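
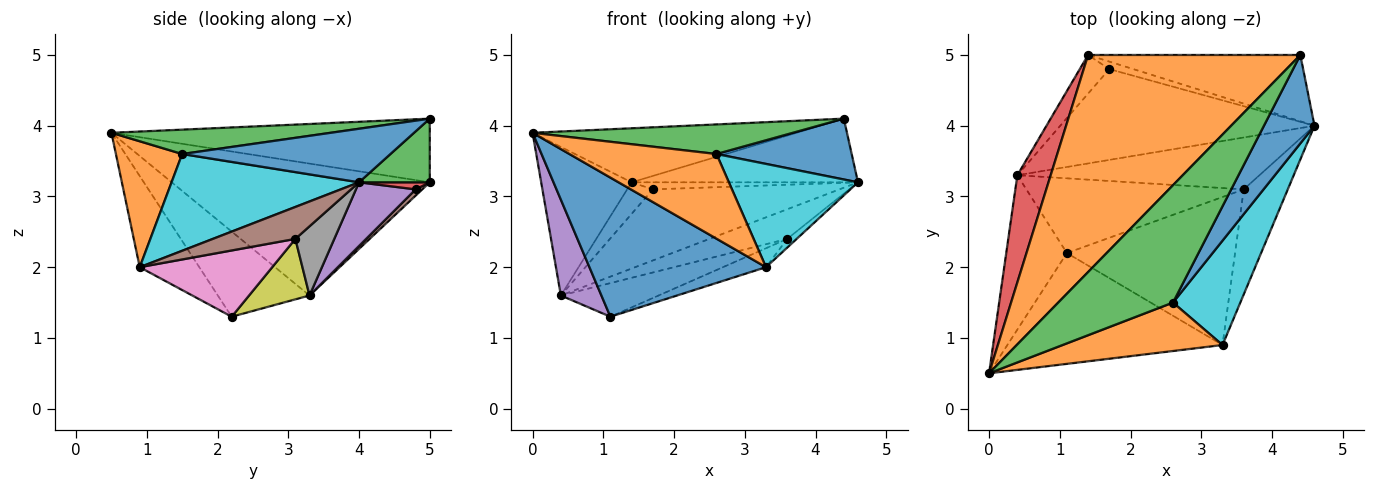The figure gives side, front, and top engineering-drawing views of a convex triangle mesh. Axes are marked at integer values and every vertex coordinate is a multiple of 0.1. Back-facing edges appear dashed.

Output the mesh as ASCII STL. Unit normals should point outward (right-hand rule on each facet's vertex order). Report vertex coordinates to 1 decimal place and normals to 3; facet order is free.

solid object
 facet normal -0.255 -0.756 -0.602
  outer loop
   vertex 3.3 0.9 2.0
   vertex 0.0 0.5 3.9
   vertex 1.1 2.2 1.3
  endloop
 endfacet
 facet normal -0.280 0.232 0.932
  outer loop
   vertex 4.4 5.0 4.1
   vertex 1.4 5.0 3.2
   vertex 0.0 0.5 3.9
  endloop
 endfacet
 facet normal 0.212 0.677 -0.705
  outer loop
   vertex 4.4 5.0 4.1
   vertex 4.6 4.0 3.2
   vertex 1.4 5.0 3.2
  endloop
 endfacet
 facet normal -0.918 0.322 0.232
  outer loop
   vertex 0.4 3.3 1.6
   vertex 0.0 0.5 3.9
   vertex 1.4 5.0 3.2
  endloop
 endfacet
 facet normal -0.766 -0.339 -0.546
  outer loop
   vertex 0.4 3.3 1.6
   vertex 1.1 2.2 1.3
   vertex 0.0 0.5 3.9
  endloop
 endfacet
 facet normal 0.586 0.067 -0.808
  outer loop
   vertex 3.6 3.1 2.4
   vertex 4.6 4.0 3.2
   vertex 3.3 0.9 2.0
  endloop
 endfacet
 facet normal 0.364 0.118 -0.924
  outer loop
   vertex 3.6 3.1 2.4
   vertex 3.3 0.9 2.0
   vertex 1.1 2.2 1.3
  endloop
 endfacet
 facet normal 0.241 0.482 -0.843
  outer loop
   vertex 3.6 3.1 2.4
   vertex 0.4 3.3 1.6
   vertex 4.6 4.0 3.2
  endloop
 endfacet
 facet normal 0.246 0.398 -0.884
  outer loop
   vertex 3.6 3.1 2.4
   vertex 1.1 2.2 1.3
   vertex 0.4 3.3 1.6
  endloop
 endfacet
 facet normal 0.715 -0.492 0.497
  outer loop
   vertex 2.6 1.5 3.6
   vertex 3.3 0.9 2.0
   vertex 4.6 4.0 3.2
  endloop
 endfacet
 facet normal 0.658 -0.427 0.621
  outer loop
   vertex 2.6 1.5 3.6
   vertex 4.6 4.0 3.2
   vertex 4.4 5.0 4.1
  endloop
 endfacet
 facet normal 0.364 -0.808 0.462
  outer loop
   vertex 2.6 1.5 3.6
   vertex 0.0 0.5 3.9
   vertex 3.3 0.9 2.0
  endloop
 endfacet
 facet normal 0.202 -0.239 0.950
  outer loop
   vertex 2.6 1.5 3.6
   vertex 4.4 5.0 4.1
   vertex 0.0 0.5 3.9
  endloop
 endfacet
 facet normal 0.209 0.670 -0.712
  outer loop
   vertex 1.7 4.8 3.1
   vertex 1.4 5.0 3.2
   vertex 4.6 4.0 3.2
  endloop
 endfacet
 facet normal 0.193 0.605 -0.773
  outer loop
   vertex 1.7 4.8 3.1
   vertex 4.6 4.0 3.2
   vertex 0.4 3.3 1.6
  endloop
 endfacet
 facet normal 0.161 0.624 -0.764
  outer loop
   vertex 1.7 4.8 3.1
   vertex 0.4 3.3 1.6
   vertex 1.4 5.0 3.2
  endloop
 endfacet
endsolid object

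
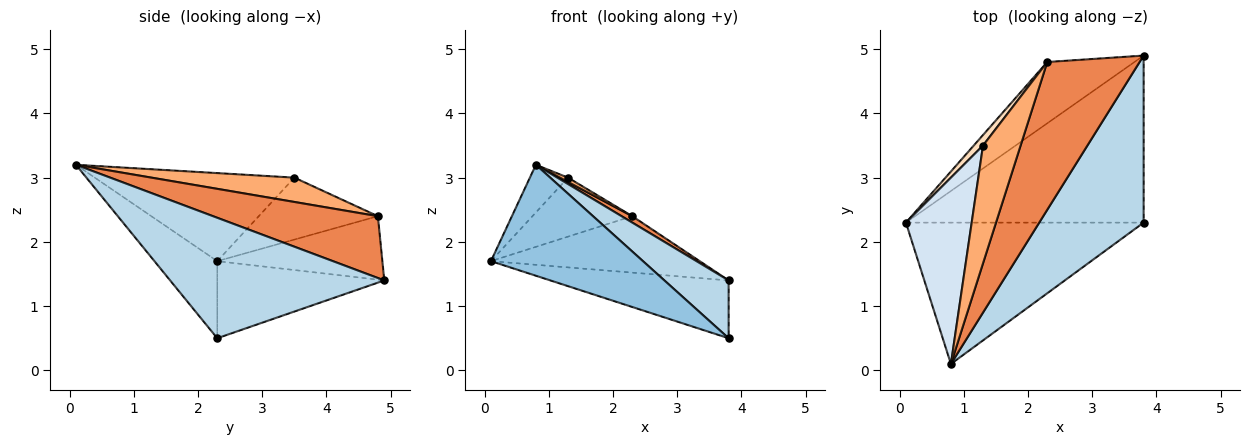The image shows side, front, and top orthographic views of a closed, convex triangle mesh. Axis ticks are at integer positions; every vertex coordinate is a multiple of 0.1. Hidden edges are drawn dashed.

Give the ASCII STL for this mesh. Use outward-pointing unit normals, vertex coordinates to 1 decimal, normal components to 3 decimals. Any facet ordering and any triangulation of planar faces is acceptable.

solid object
 facet normal -0.293 0.313 -0.904
  outer loop
   vertex 3.8 4.9 1.4
   vertex 3.8 2.3 0.5
   vertex 0.1 2.3 1.7
  endloop
 endfacet
 facet normal -0.247 -0.598 -0.762
  outer loop
   vertex 0.8 0.1 3.2
   vertex 0.1 2.3 1.7
   vertex 3.8 2.3 0.5
  endloop
 endfacet
 facet normal 0.737 -0.221 0.639
  outer loop
   vertex 0.8 0.1 3.2
   vertex 3.8 2.3 0.5
   vertex 3.8 4.9 1.4
  endloop
 endfacet
 facet normal -0.792 0.151 0.591
  outer loop
   vertex 1.3 3.5 3.0
   vertex 0.1 2.3 1.7
   vertex 0.8 0.1 3.2
  endloop
 endfacet
 facet normal 0.556 -0.036 0.830
  outer loop
   vertex 2.3 4.8 2.4
   vertex 0.8 0.1 3.2
   vertex 3.8 4.9 1.4
  endloop
 endfacet
 facet normal 0.543 -0.031 0.839
  outer loop
   vertex 2.3 4.8 2.4
   vertex 1.3 3.5 3.0
   vertex 0.8 0.1 3.2
  endloop
 endfacet
 facet normal -0.472 0.597 -0.649
  outer loop
   vertex 2.3 4.8 2.4
   vertex 3.8 4.9 1.4
   vertex 0.1 2.3 1.7
  endloop
 endfacet
 facet normal -0.761 0.638 0.114
  outer loop
   vertex 2.3 4.8 2.4
   vertex 0.1 2.3 1.7
   vertex 1.3 3.5 3.0
  endloop
 endfacet
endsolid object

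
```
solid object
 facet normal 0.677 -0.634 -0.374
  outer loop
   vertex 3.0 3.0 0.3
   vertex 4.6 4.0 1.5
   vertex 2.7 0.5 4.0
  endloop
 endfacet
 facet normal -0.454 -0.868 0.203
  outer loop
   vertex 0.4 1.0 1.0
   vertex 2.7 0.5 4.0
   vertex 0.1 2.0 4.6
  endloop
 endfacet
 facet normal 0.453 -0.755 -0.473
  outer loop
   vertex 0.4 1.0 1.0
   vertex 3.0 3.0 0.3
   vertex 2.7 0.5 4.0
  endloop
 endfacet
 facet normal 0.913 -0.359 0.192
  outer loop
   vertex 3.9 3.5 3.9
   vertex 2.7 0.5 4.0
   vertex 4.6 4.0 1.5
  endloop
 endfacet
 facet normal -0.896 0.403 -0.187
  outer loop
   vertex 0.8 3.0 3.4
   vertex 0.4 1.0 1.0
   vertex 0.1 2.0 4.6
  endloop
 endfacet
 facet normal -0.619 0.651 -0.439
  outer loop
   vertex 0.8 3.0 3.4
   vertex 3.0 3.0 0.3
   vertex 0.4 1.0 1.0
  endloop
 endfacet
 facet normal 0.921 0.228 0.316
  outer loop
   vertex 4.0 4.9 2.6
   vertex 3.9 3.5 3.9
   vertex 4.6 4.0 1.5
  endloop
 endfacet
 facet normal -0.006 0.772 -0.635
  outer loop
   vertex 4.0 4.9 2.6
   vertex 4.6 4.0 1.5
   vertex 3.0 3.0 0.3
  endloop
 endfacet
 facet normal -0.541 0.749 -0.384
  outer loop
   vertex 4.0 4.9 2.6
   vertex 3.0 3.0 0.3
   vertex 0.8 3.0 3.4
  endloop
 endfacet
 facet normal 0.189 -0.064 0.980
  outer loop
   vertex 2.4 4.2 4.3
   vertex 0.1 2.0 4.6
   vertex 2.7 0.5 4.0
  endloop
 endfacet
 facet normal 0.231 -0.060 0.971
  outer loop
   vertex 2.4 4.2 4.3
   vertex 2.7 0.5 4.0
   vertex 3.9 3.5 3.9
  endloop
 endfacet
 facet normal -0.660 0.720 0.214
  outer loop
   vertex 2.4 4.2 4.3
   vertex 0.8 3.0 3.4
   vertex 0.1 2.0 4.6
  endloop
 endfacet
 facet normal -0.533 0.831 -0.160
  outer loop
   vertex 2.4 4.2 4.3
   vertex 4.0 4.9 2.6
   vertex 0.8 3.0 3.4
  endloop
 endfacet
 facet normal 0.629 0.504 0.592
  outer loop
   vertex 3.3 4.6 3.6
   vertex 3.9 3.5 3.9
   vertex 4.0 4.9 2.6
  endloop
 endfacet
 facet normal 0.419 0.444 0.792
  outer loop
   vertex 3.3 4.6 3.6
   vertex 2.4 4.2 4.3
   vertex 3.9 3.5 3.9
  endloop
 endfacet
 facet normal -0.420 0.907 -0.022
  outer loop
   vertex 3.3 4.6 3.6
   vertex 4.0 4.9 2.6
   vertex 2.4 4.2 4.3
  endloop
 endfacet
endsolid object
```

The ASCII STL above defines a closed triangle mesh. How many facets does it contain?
16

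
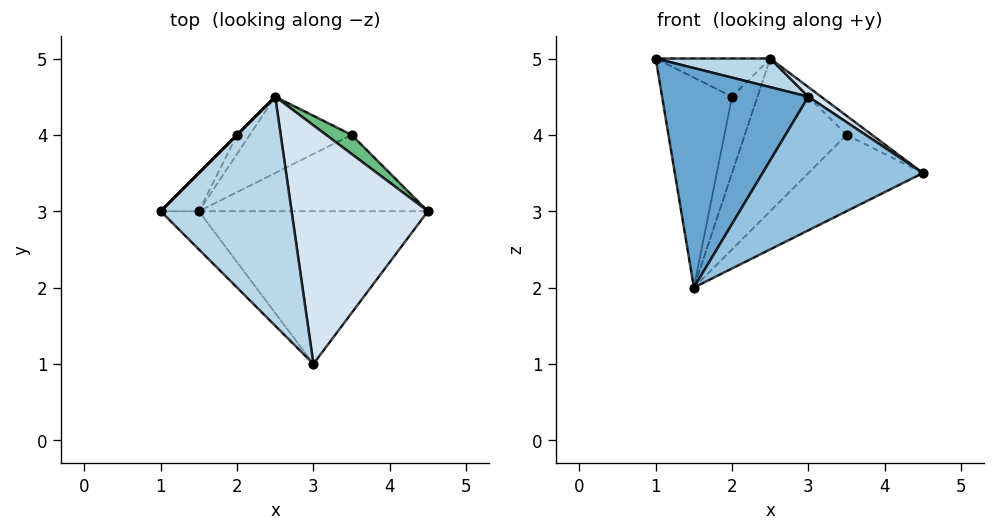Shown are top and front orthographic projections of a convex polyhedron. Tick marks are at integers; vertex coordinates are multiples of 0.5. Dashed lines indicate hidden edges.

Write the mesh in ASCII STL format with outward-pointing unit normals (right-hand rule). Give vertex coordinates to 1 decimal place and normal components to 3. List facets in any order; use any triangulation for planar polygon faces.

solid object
 facet normal -0.717 -0.687 -0.119
  outer loop
   vertex 1.5 3.0 2.0
   vertex 3.0 1.0 4.5
   vertex 1.0 3.0 5.0
  endloop
 endfacet
 facet normal 0.352 -0.616 -0.704
  outer loop
   vertex 1.5 3.0 2.0
   vertex 4.5 3.0 3.5
   vertex 3.0 1.0 4.5
  endloop
 endfacet
 facet normal 0.123 -0.123 0.985
  outer loop
   vertex 2.5 4.5 5.0
   vertex 1.0 3.0 5.0
   vertex 3.0 1.0 4.5
  endloop
 endfacet
 facet normal 0.584 -0.032 0.811
  outer loop
   vertex 2.5 4.5 5.0
   vertex 3.0 1.0 4.5
   vertex 4.5 3.0 3.5
  endloop
 endfacet
 facet normal -0.732 0.671 -0.122
  outer loop
   vertex 2.0 4.0 4.5
   vertex 1.5 3.0 2.0
   vertex 1.0 3.0 5.0
  endloop
 endfacet
 facet normal -0.707 0.707 0.000
  outer loop
   vertex 2.0 4.0 4.5
   vertex 1.0 3.0 5.0
   vertex 2.5 4.5 5.0
  endloop
 endfacet
 facet normal -0.588 0.784 -0.196
  outer loop
   vertex 2.0 4.0 4.5
   vertex 2.5 4.5 5.0
   vertex 1.5 3.0 2.0
  endloop
 endfacet
 facet normal 0.333 0.667 -0.667
  outer loop
   vertex 3.5 4.0 4.0
   vertex 4.5 3.0 3.5
   vertex 1.5 3.0 2.0
  endloop
 endfacet
 facet normal 0.728 0.485 0.485
  outer loop
   vertex 3.5 4.0 4.0
   vertex 2.5 4.5 5.0
   vertex 4.5 3.0 3.5
  endloop
 endfacet
 facet normal 0.000 0.894 -0.447
  outer loop
   vertex 3.5 4.0 4.0
   vertex 1.5 3.0 2.0
   vertex 2.5 4.5 5.0
  endloop
 endfacet
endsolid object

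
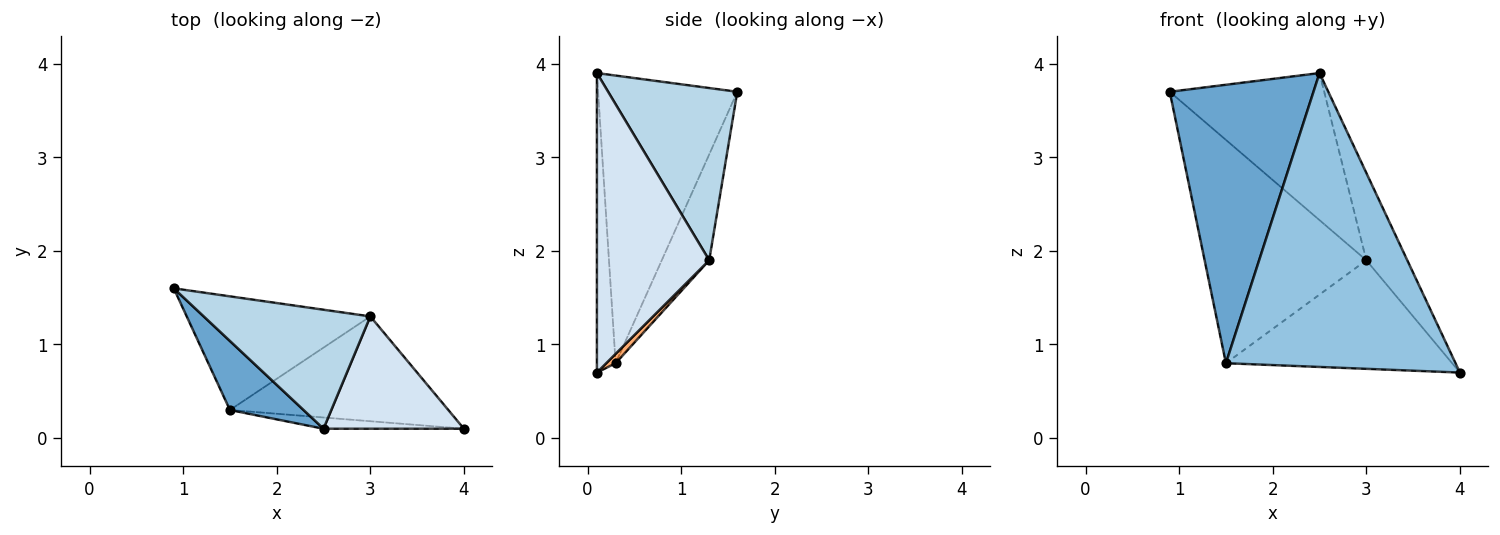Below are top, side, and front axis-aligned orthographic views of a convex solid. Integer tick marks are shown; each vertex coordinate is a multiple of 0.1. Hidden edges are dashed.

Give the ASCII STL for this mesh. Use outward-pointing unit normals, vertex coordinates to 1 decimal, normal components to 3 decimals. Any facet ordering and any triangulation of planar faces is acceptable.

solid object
 facet normal -0.685 -0.707 0.175
  outer loop
   vertex 1.5 0.3 0.8
   vertex 2.5 0.1 3.9
   vertex 0.9 1.6 3.7
  endloop
 endfacet
 facet normal -0.081 -0.996 -0.038
  outer loop
   vertex 1.5 0.3 0.8
   vertex 4.0 0.1 0.7
   vertex 2.5 0.1 3.9
  endloop
 endfacet
 facet normal 0.545 0.652 0.527
  outer loop
   vertex 3.0 1.3 1.9
   vertex 0.9 1.6 3.7
   vertex 2.5 0.1 3.9
  endloop
 endfacet
 facet normal 0.860 0.313 0.403
  outer loop
   vertex 3.0 1.3 1.9
   vertex 2.5 0.1 3.9
   vertex 4.0 0.1 0.7
  endloop
 endfacet
 facet normal -0.253 0.862 -0.439
  outer loop
   vertex 3.0 1.3 1.9
   vertex 1.5 0.3 0.8
   vertex 0.9 1.6 3.7
  endloop
 endfacet
 facet normal 0.030 0.719 -0.694
  outer loop
   vertex 3.0 1.3 1.9
   vertex 4.0 0.1 0.7
   vertex 1.5 0.3 0.8
  endloop
 endfacet
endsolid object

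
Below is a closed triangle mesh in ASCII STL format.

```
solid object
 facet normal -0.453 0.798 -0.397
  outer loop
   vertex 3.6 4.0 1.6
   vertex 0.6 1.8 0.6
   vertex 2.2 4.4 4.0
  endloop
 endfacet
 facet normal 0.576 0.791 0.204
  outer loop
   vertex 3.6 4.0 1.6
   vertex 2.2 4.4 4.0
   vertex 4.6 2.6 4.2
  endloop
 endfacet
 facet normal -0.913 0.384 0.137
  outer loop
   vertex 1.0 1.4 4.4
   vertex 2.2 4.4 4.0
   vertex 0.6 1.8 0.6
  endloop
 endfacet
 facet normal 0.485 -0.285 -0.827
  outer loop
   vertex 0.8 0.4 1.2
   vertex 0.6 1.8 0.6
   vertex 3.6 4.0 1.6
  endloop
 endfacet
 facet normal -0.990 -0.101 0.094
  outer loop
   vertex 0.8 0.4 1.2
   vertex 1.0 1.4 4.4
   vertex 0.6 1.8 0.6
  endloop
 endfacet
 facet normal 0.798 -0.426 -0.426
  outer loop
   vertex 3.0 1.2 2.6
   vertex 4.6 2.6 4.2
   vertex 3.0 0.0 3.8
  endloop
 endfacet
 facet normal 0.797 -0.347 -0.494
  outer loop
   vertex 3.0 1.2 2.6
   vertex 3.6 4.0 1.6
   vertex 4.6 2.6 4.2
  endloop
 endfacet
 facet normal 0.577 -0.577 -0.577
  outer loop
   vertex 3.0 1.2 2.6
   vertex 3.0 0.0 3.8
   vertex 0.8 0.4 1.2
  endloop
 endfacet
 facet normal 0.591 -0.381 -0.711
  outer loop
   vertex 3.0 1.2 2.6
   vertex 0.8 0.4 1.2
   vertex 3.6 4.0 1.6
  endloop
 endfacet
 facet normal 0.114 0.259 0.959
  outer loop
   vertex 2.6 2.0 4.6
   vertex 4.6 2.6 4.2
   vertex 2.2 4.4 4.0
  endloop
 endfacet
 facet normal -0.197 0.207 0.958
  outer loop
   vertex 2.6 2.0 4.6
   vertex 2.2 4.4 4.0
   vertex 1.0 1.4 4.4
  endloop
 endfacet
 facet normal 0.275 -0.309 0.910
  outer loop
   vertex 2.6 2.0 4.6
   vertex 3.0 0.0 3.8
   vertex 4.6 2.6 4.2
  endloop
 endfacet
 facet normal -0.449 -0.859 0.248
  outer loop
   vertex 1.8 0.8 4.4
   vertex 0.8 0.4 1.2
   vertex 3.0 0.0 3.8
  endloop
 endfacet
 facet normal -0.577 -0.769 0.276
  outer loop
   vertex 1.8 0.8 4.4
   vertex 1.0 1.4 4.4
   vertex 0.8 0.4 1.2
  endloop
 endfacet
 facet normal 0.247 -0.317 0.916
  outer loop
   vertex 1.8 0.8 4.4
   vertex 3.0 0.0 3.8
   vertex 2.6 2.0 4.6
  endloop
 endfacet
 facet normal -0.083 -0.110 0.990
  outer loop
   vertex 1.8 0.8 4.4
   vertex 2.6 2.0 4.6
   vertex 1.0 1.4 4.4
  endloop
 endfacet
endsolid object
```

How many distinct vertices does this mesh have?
10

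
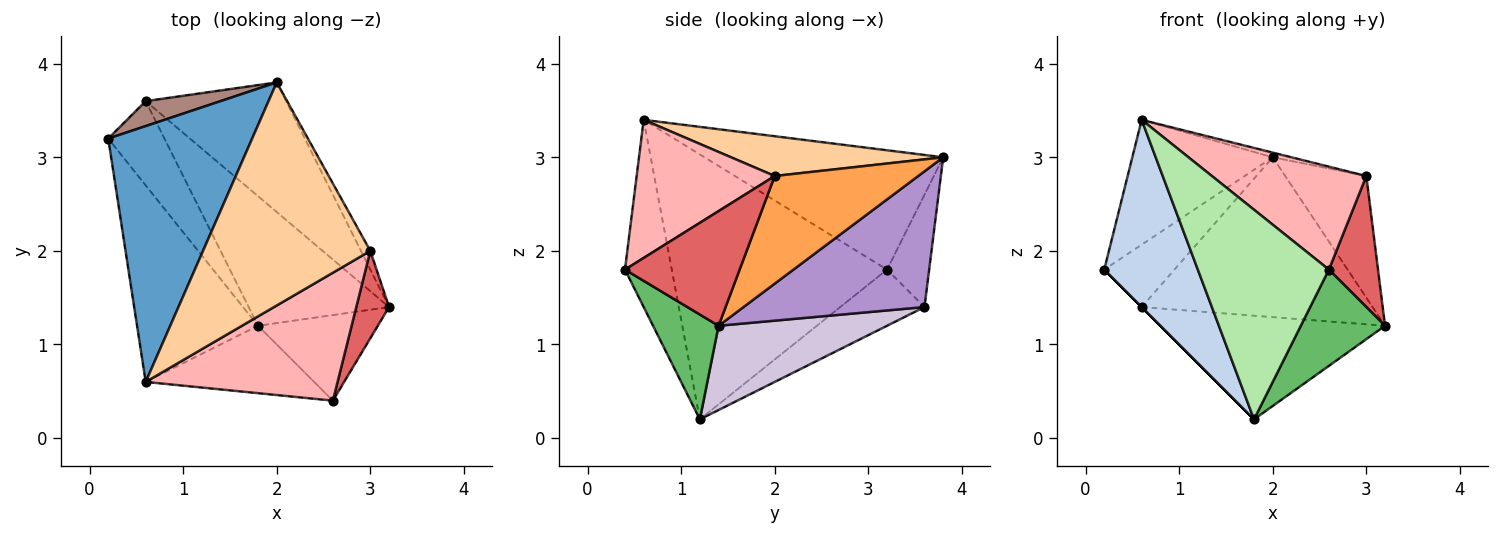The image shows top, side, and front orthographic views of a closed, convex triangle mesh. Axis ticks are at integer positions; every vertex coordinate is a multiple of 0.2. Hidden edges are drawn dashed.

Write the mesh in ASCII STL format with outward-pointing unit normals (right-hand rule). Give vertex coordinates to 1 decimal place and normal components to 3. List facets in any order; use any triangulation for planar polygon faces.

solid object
 facet normal -0.598 0.352 0.721
  outer loop
   vertex 2.0 3.8 3.0
   vertex 0.2 3.2 1.8
   vertex 0.6 0.6 3.4
  endloop
 endfacet
 facet normal -0.846 -0.368 -0.386
  outer loop
   vertex 1.8 1.2 0.2
   vertex 0.6 0.6 3.4
   vertex 0.2 3.2 1.8
  endloop
 endfacet
 facet normal 0.868 0.491 -0.075
  outer loop
   vertex 3.0 2.0 2.8
   vertex 3.2 1.4 1.2
   vertex 2.0 3.8 3.0
  endloop
 endfacet
 facet normal 0.231 0.020 0.973
  outer loop
   vertex 3.0 2.0 2.8
   vertex 2.0 3.8 3.0
   vertex 0.6 0.6 3.4
  endloop
 endfacet
 facet normal 0.503 -0.646 -0.574
  outer loop
   vertex 2.6 0.4 1.8
   vertex 1.8 1.2 0.2
   vertex 3.2 1.4 1.2
  endloop
 endfacet
 facet normal -0.322 -0.901 -0.290
  outer loop
   vertex 2.6 0.4 1.8
   vertex 0.6 0.6 3.4
   vertex 1.8 1.2 0.2
  endloop
 endfacet
 facet normal 0.889 -0.381 0.254
  outer loop
   vertex 2.6 0.4 1.8
   vertex 3.2 1.4 1.2
   vertex 3.0 2.0 2.8
  endloop
 endfacet
 facet normal 0.489 -0.547 0.680
  outer loop
   vertex 2.6 0.4 1.8
   vertex 3.0 2.0 2.8
   vertex 0.6 0.6 3.4
  endloop
 endfacet
 facet normal 0.520 0.663 -0.538
  outer loop
   vertex 0.6 3.6 1.4
   vertex 2.0 3.8 3.0
   vertex 3.2 1.4 1.2
  endloop
 endfacet
 facet normal 0.424 0.566 -0.707
  outer loop
   vertex 0.6 3.6 1.4
   vertex 3.2 1.4 1.2
   vertex 1.8 1.2 0.2
  endloop
 endfacet
 facet normal -0.487 0.811 0.324
  outer loop
   vertex 0.6 3.6 1.4
   vertex 0.2 3.2 1.8
   vertex 2.0 3.8 3.0
  endloop
 endfacet
 facet normal -0.707 0.000 -0.707
  outer loop
   vertex 0.6 3.6 1.4
   vertex 1.8 1.2 0.2
   vertex 0.2 3.2 1.8
  endloop
 endfacet
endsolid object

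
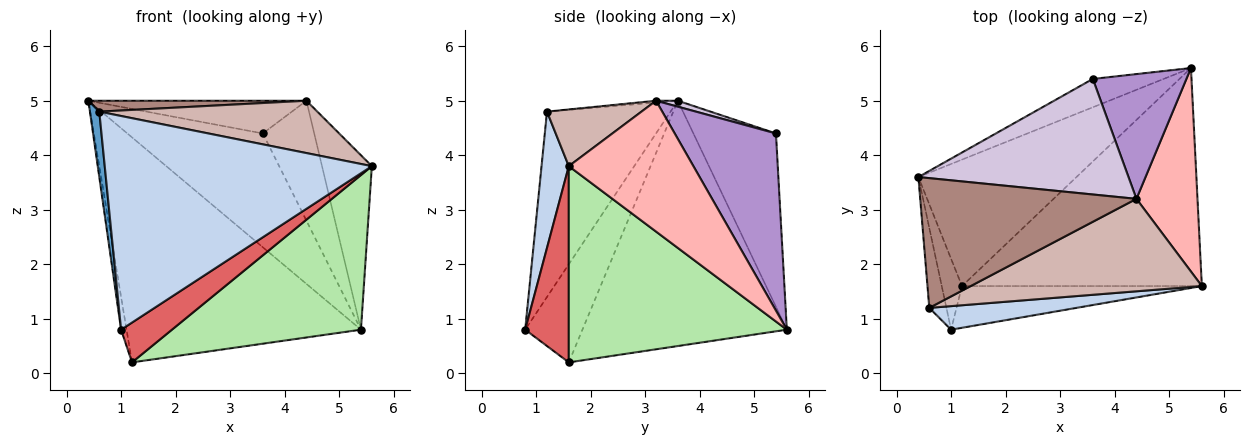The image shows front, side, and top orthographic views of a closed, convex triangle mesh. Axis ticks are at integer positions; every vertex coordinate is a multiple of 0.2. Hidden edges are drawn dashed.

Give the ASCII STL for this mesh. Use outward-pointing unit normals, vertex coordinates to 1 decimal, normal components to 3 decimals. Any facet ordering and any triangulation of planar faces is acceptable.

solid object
 facet normal -0.993 -0.075 -0.092
  outer loop
   vertex 0.6 1.2 4.8
   vertex 0.4 3.6 5.0
   vertex 1.0 0.8 0.8
  endloop
 endfacet
 facet normal 0.101 -0.989 0.109
  outer loop
   vertex 0.6 1.2 4.8
   vertex 1.0 0.8 0.8
   vertex 5.6 1.6 3.8
  endloop
 endfacet
 facet normal -0.509 0.835 -0.208
  outer loop
   vertex 3.6 5.4 4.4
   vertex 5.4 5.6 0.8
   vertex 0.4 3.6 5.0
  endloop
 endfacet
 facet normal -0.605 0.694 -0.390
  outer loop
   vertex 1.2 1.6 0.2
   vertex 0.4 3.6 5.0
   vertex 5.4 5.6 0.8
  endloop
 endfacet
 facet normal -0.975 0.093 -0.201
  outer loop
   vertex 1.2 1.6 0.2
   vertex 1.0 0.8 0.8
   vertex 0.4 3.6 5.0
  endloop
 endfacet
 facet normal 0.555 -0.481 -0.678
  outer loop
   vertex 1.2 1.6 0.2
   vertex 5.4 5.6 0.8
   vertex 5.6 1.6 3.8
  endloop
 endfacet
 facet normal 0.509 -0.594 -0.623
  outer loop
   vertex 1.2 1.6 0.2
   vertex 5.6 1.6 3.8
   vertex 1.0 0.8 0.8
  endloop
 endfacet
 facet normal 0.852 0.341 0.398
  outer loop
   vertex 4.4 3.2 5.0
   vertex 5.6 1.6 3.8
   vertex 5.4 5.6 0.8
  endloop
 endfacet
 facet normal 0.807 0.410 0.426
  outer loop
   vertex 4.4 3.2 5.0
   vertex 5.4 5.6 0.8
   vertex 3.6 5.4 4.4
  endloop
 endfacet
 facet normal 0.027 0.272 0.962
  outer loop
   vertex 4.4 3.2 5.0
   vertex 3.6 5.4 4.4
   vertex 0.4 3.6 5.0
  endloop
 endfacet
 facet normal -0.008 -0.084 0.996
  outer loop
   vertex 4.4 3.2 5.0
   vertex 0.4 3.6 5.0
   vertex 0.6 1.2 4.8
  endloop
 endfacet
 facet normal 0.209 -0.482 0.851
  outer loop
   vertex 4.4 3.2 5.0
   vertex 0.6 1.2 4.8
   vertex 5.6 1.6 3.8
  endloop
 endfacet
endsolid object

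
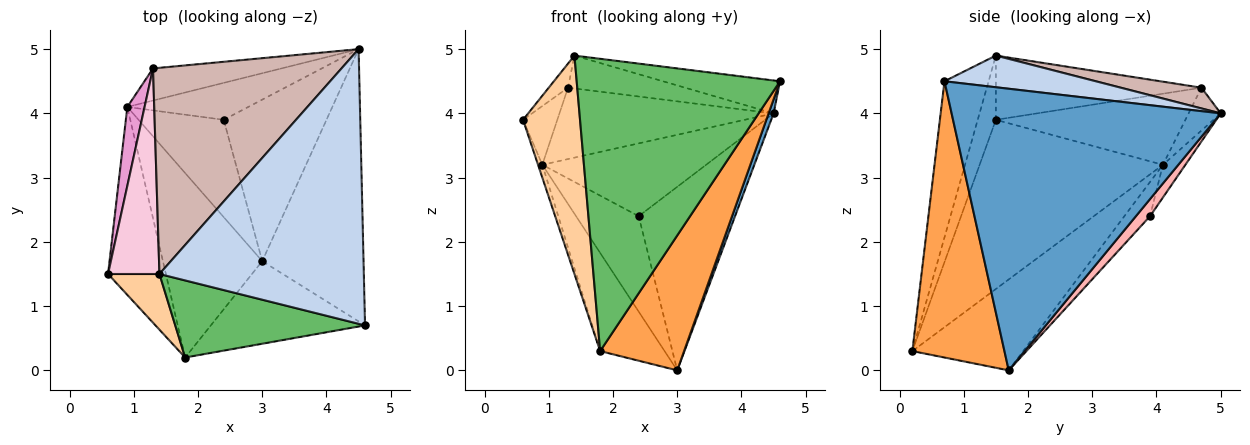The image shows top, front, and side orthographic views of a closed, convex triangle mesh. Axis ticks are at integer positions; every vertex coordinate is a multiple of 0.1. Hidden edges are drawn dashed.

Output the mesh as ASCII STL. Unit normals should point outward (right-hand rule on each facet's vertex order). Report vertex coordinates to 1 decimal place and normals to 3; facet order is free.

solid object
 facet normal 0.941 -0.017 -0.338
  outer loop
   vertex 3.0 1.7 0.0
   vertex 4.5 5.0 4.0
   vertex 4.6 0.7 4.5
  endloop
 endfacet
 facet normal 0.152 0.118 0.981
  outer loop
   vertex 1.4 1.5 4.9
   vertex 4.6 0.7 4.5
   vertex 4.5 5.0 4.0
  endloop
 endfacet
 facet normal 0.683 -0.623 -0.381
  outer loop
   vertex 1.8 0.2 0.3
   vertex 3.0 1.7 0.0
   vertex 4.6 0.7 4.5
  endloop
 endfacet
 facet normal -0.295 -0.926 0.236
  outer loop
   vertex 1.8 0.2 0.3
   vertex 1.4 1.5 4.9
   vertex 0.6 1.5 3.9
  endloop
 endfacet
 facet normal -0.205 -0.946 0.250
  outer loop
   vertex 1.8 0.2 0.3
   vertex 4.6 0.7 4.5
   vertex 1.4 1.5 4.9
  endloop
 endfacet
 facet normal -0.946 0.022 -0.323
  outer loop
   vertex 1.8 0.2 0.3
   vertex 0.6 1.5 3.9
   vertex 0.9 4.1 3.2
  endloop
 endfacet
 facet normal -0.629 0.365 -0.687
  outer loop
   vertex 1.8 0.2 0.3
   vertex 0.9 4.1 3.2
   vertex 3.0 1.7 0.0
  endloop
 endfacet
 facet normal 0.109 0.746 -0.657
  outer loop
   vertex 2.4 3.9 2.4
   vertex 4.5 5.0 4.0
   vertex 3.0 1.7 0.0
  endloop
 endfacet
 facet normal -0.121 0.885 -0.449
  outer loop
   vertex 2.4 3.9 2.4
   vertex 0.9 4.1 3.2
   vertex 4.5 5.0 4.0
  endloop
 endfacet
 facet normal -0.276 0.673 -0.686
  outer loop
   vertex 2.4 3.9 2.4
   vertex 3.0 1.7 0.0
   vertex 0.9 4.1 3.2
  endloop
 endfacet
 facet normal -0.136 0.904 -0.407
  outer loop
   vertex 1.3 4.7 4.4
   vertex 4.5 5.0 4.0
   vertex 0.9 4.1 3.2
  endloop
 endfacet
 facet normal 0.108 0.157 0.982
  outer loop
   vertex 1.3 4.7 4.4
   vertex 1.4 1.5 4.9
   vertex 4.5 5.0 4.0
  endloop
 endfacet
 facet normal -0.957 0.173 0.233
  outer loop
   vertex 1.3 4.7 4.4
   vertex 0.9 4.1 3.2
   vertex 0.6 1.5 3.9
  endloop
 endfacet
 facet normal -0.779 0.073 0.623
  outer loop
   vertex 1.3 4.7 4.4
   vertex 0.6 1.5 3.9
   vertex 1.4 1.5 4.9
  endloop
 endfacet
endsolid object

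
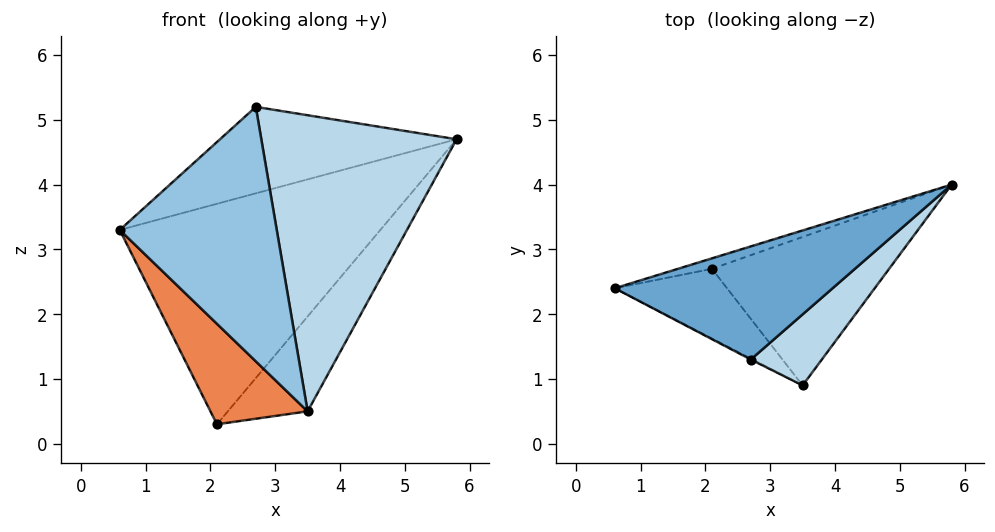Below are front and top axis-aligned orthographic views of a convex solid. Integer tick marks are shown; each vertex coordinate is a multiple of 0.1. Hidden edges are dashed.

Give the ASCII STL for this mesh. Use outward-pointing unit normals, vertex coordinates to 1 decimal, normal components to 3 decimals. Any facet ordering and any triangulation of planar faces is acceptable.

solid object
 facet normal -0.372 0.564 0.737
  outer loop
   vertex 2.7 1.3 5.2
   vertex 5.8 4.0 4.7
   vertex 0.6 2.4 3.3
  endloop
 endfacet
 facet normal -0.462 -0.887 -0.003
  outer loop
   vertex 2.7 1.3 5.2
   vertex 0.6 2.4 3.3
   vertex 3.5 0.9 0.5
  endloop
 endfacet
 facet normal 0.663 -0.728 0.175
  outer loop
   vertex 2.7 1.3 5.2
   vertex 3.5 0.9 0.5
   vertex 5.8 4.0 4.7
  endloop
 endfacet
 facet normal -0.283 0.958 -0.045
  outer loop
   vertex 2.1 2.7 0.3
   vertex 0.6 2.4 3.3
   vertex 5.8 4.0 4.7
  endloop
 endfacet
 facet normal -0.698 -0.588 -0.408
  outer loop
   vertex 2.1 2.7 0.3
   vertex 3.5 0.9 0.5
   vertex 0.6 2.4 3.3
  endloop
 endfacet
 facet normal 0.631 0.418 -0.654
  outer loop
   vertex 2.1 2.7 0.3
   vertex 5.8 4.0 4.7
   vertex 3.5 0.9 0.5
  endloop
 endfacet
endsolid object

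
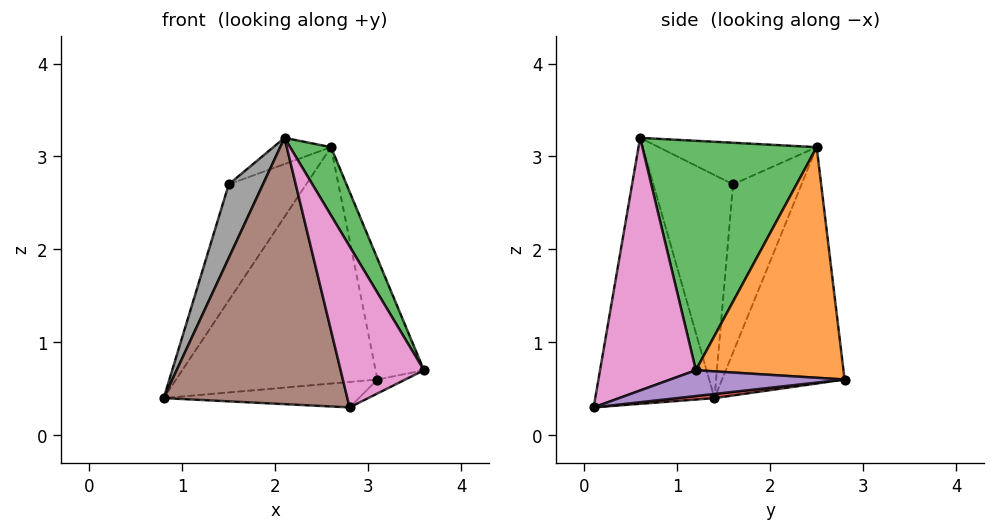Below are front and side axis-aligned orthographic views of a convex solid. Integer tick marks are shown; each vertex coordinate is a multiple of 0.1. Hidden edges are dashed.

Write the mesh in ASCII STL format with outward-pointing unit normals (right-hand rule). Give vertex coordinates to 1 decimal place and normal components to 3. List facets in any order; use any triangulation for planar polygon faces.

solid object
 facet normal -0.520 0.854 -0.001
  outer loop
   vertex 2.6 2.5 3.1
   vertex 3.1 2.8 0.6
   vertex 0.8 1.4 0.4
  endloop
 endfacet
 facet normal 0.927 0.303 0.222
  outer loop
   vertex 2.6 2.5 3.1
   vertex 3.6 1.2 0.7
   vertex 3.1 2.8 0.6
  endloop
 endfacet
 facet normal 0.860 -0.202 0.468
  outer loop
   vertex 2.6 2.5 3.1
   vertex 2.1 0.6 3.2
   vertex 3.6 1.2 0.7
  endloop
 endfacet
 facet normal 0.021 0.108 -0.994
  outer loop
   vertex 2.8 0.1 0.3
   vertex 0.8 1.4 0.4
   vertex 3.1 2.8 0.6
  endloop
 endfacet
 facet normal 0.379 0.061 -0.924
  outer loop
   vertex 2.8 0.1 0.3
   vertex 3.1 2.8 0.6
   vertex 3.6 1.2 0.7
  endloop
 endfacet
 facet normal -0.544 -0.839 0.013
  outer loop
   vertex 2.8 0.1 0.3
   vertex 2.1 0.6 3.2
   vertex 0.8 1.4 0.4
  endloop
 endfacet
 facet normal 0.724 -0.629 0.283
  outer loop
   vertex 2.8 0.1 0.3
   vertex 3.6 1.2 0.7
   vertex 2.1 0.6 3.2
  endloop
 endfacet
 facet normal -0.877 -0.376 0.300
  outer loop
   vertex 1.5 1.6 2.7
   vertex 0.8 1.4 0.4
   vertex 2.1 0.6 3.2
  endloop
 endfacet
 facet normal -0.656 0.742 0.135
  outer loop
   vertex 1.5 1.6 2.7
   vertex 2.6 2.5 3.1
   vertex 0.8 1.4 0.4
  endloop
 endfacet
 facet normal -0.454 0.166 0.876
  outer loop
   vertex 1.5 1.6 2.7
   vertex 2.1 0.6 3.2
   vertex 2.6 2.5 3.1
  endloop
 endfacet
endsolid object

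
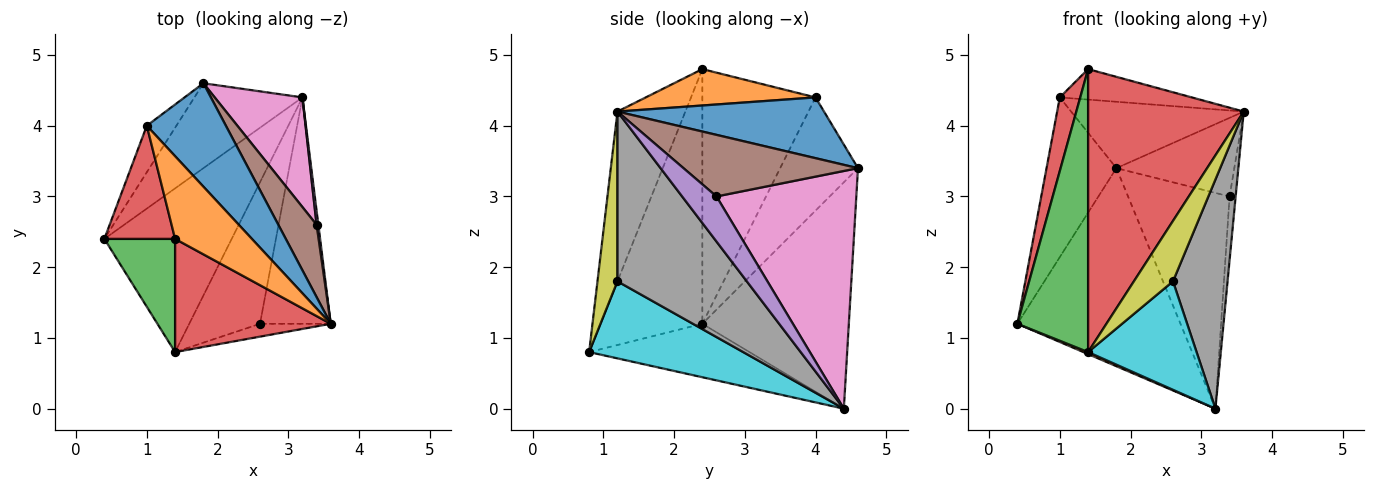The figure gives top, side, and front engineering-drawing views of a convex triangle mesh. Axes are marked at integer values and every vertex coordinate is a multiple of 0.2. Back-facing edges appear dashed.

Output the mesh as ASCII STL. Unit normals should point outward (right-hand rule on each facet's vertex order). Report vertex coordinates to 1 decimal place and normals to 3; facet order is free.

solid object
 facet normal -0.637 0.709 -0.304
  outer loop
   vertex 1.8 4.6 3.4
   vertex 3.2 4.4 0.0
   vertex 0.4 2.4 1.2
  endloop
 endfacet
 facet normal -0.387 -0.011 -0.922
  outer loop
   vertex 1.4 0.8 0.8
   vertex 0.4 2.4 1.2
   vertex 3.2 4.4 0.0
  endloop
 endfacet
 facet normal -0.801 -0.556 0.222
  outer loop
   vertex 1.4 2.4 4.8
   vertex 0.4 2.4 1.2
   vertex 1.4 0.8 0.8
  endloop
 endfacet
 facet normal -0.376 -0.861 0.344
  outer loop
   vertex 1.4 2.4 4.8
   vertex 1.4 0.8 0.8
   vertex 3.6 1.2 4.2
  endloop
 endfacet
 facet normal 0.984 0.174 0.039
  outer loop
   vertex 3.4 2.6 3.0
   vertex 3.6 1.2 4.2
   vertex 3.2 4.4 0.0
  endloop
 endfacet
 facet normal 0.737 0.498 0.458
  outer loop
   vertex 3.4 2.6 3.0
   vertex 1.8 4.6 3.4
   vertex 3.6 1.2 4.2
  endloop
 endfacet
 facet normal 0.775 0.563 0.286
  outer loop
   vertex 3.4 2.6 3.0
   vertex 3.2 4.4 0.0
   vertex 1.8 4.6 3.4
  endloop
 endfacet
 facet normal 0.860 -0.363 -0.358
  outer loop
   vertex 2.6 1.2 1.8
   vertex 3.2 4.4 0.0
   vertex 3.6 1.2 4.2
  endloop
 endfacet
 facet normal 0.447 -0.875 -0.186
  outer loop
   vertex 2.6 1.2 1.8
   vertex 3.6 1.2 4.2
   vertex 1.4 0.8 0.8
  endloop
 endfacet
 facet normal 0.654 -0.460 -0.600
  outer loop
   vertex 2.6 1.2 1.8
   vertex 1.4 0.8 0.8
   vertex 3.2 4.4 0.0
  endloop
 endfacet
 facet normal 0.543 0.454 0.707
  outer loop
   vertex 1.0 4.0 4.4
   vertex 3.6 1.2 4.2
   vertex 1.8 4.6 3.4
  endloop
 endfacet
 facet normal 0.406 0.316 0.857
  outer loop
   vertex 1.0 4.0 4.4
   vertex 1.4 2.4 4.8
   vertex 3.6 1.2 4.2
  endloop
 endfacet
 facet normal -0.730 0.656 -0.191
  outer loop
   vertex 1.0 4.0 4.4
   vertex 1.8 4.6 3.4
   vertex 0.4 2.4 1.2
  endloop
 endfacet
 facet normal -0.949 -0.171 0.264
  outer loop
   vertex 1.0 4.0 4.4
   vertex 0.4 2.4 1.2
   vertex 1.4 2.4 4.8
  endloop
 endfacet
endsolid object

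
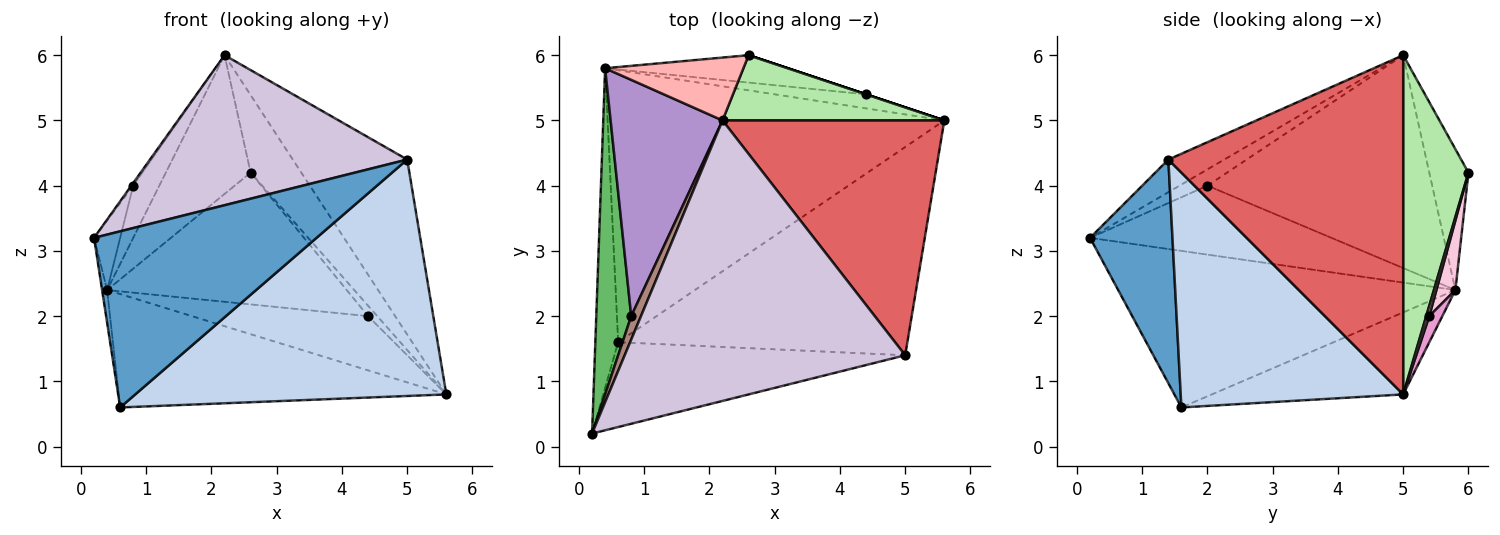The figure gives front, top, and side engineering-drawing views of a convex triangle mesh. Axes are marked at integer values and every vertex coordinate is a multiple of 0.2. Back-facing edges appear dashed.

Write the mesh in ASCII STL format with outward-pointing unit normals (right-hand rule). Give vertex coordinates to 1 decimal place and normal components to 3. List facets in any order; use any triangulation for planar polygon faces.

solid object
 facet normal 0.317 -0.855 -0.412
  outer loop
   vertex 5.0 1.4 4.4
   vertex 0.2 0.2 3.2
   vertex 0.6 1.6 0.6
  endloop
 endfacet
 facet normal 0.473 -0.661 -0.582
  outer loop
   vertex 5.0 1.4 4.4
   vertex 0.6 1.6 0.6
   vertex 5.6 5.0 0.8
  endloop
 endfacet
 facet normal -0.989 0.015 -0.144
  outer loop
   vertex 0.4 5.8 2.4
   vertex 0.6 1.6 0.6
   vertex 0.2 0.2 3.2
  endloop
 endfacet
 facet normal -0.219 0.375 -0.901
  outer loop
   vertex 0.4 5.8 2.4
   vertex 5.6 5.0 0.8
   vertex 0.6 1.6 0.6
  endloop
 endfacet
 facet normal -0.888 0.096 0.450
  outer loop
   vertex 0.8 2.0 4.0
   vertex 0.4 5.8 2.4
   vertex 0.2 0.2 3.2
  endloop
 endfacet
 facet normal 0.702 0.545 0.459
  outer loop
   vertex 2.2 5.0 6.0
   vertex 5.6 5.0 0.8
   vertex 2.6 6.0 4.2
  endloop
 endfacet
 facet normal 0.775 0.378 0.507
  outer loop
   vertex 2.2 5.0 6.0
   vertex 5.0 1.4 4.4
   vertex 5.6 5.0 0.8
  endloop
 endfacet
 facet normal -0.388 0.840 0.380
  outer loop
   vertex 2.2 5.0 6.0
   vertex 2.6 6.0 4.2
   vertex 0.4 5.8 2.4
  endloop
 endfacet
 facet normal -0.880 0.102 0.463
  outer loop
   vertex 2.2 5.0 6.0
   vertex 0.4 5.8 2.4
   vertex 0.8 2.0 4.0
  endloop
 endfacet
 facet normal -0.102 -0.469 0.877
  outer loop
   vertex 2.2 5.0 6.0
   vertex 0.2 0.2 3.2
   vertex 5.0 1.4 4.4
  endloop
 endfacet
 facet normal -0.856 0.057 0.514
  outer loop
   vertex 2.2 5.0 6.0
   vertex 0.8 2.0 4.0
   vertex 0.2 0.2 3.2
  endloop
 endfacet
 facet normal 0.316 0.949 0.000
  outer loop
   vertex 4.4 5.4 2.0
   vertex 2.6 6.0 4.2
   vertex 5.6 5.0 0.8
  endloop
 endfacet
 facet normal 0.072 0.966 -0.250
  outer loop
   vertex 4.4 5.4 2.0
   vertex 5.6 5.0 0.8
   vertex 0.4 5.8 2.4
  endloop
 endfacet
 facet normal 0.077 0.976 -0.203
  outer loop
   vertex 4.4 5.4 2.0
   vertex 0.4 5.8 2.4
   vertex 2.6 6.0 4.2
  endloop
 endfacet
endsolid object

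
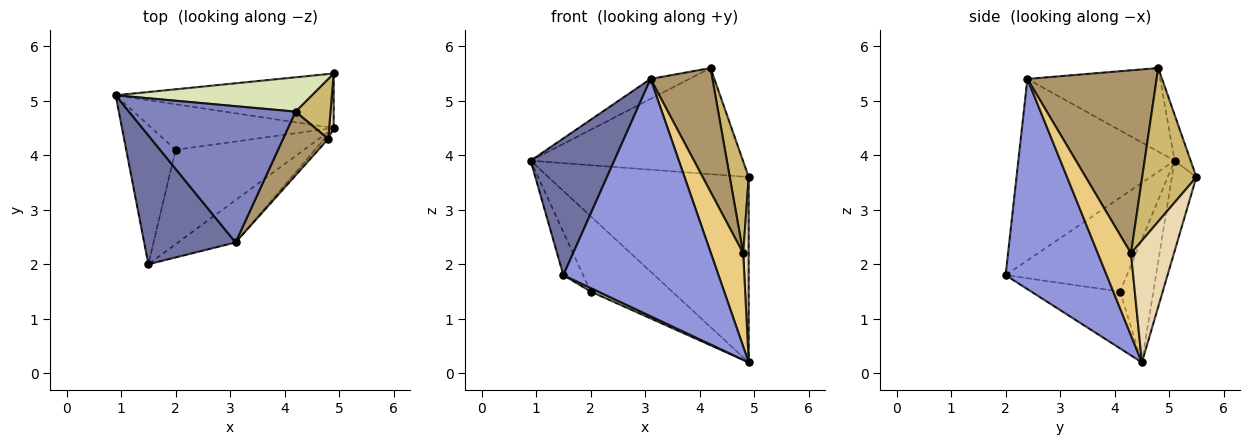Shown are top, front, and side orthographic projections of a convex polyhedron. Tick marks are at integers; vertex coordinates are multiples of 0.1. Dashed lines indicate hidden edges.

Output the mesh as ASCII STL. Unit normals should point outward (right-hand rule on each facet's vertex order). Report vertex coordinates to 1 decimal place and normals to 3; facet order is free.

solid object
 facet normal -0.806 -0.431 0.406
  outer loop
   vertex 3.1 2.4 5.4
   vertex 0.9 5.1 3.9
   vertex 1.5 2.0 1.8
  endloop
 endfacet
 facet normal -0.445 0.130 0.886
  outer loop
   vertex 3.1 2.4 5.4
   vertex 4.2 4.8 5.6
   vertex 0.9 5.1 3.9
  endloop
 endfacet
 facet normal 0.540 -0.829 -0.148
  outer loop
   vertex 3.1 2.4 5.4
   vertex 1.5 2.0 1.8
   vertex 4.9 4.5 0.2
  endloop
 endfacet
 facet normal -0.330 0.808 -0.488
  outer loop
   vertex 2.0 4.1 1.5
   vertex 0.9 5.1 3.9
   vertex 4.9 4.5 0.2
  endloop
 endfacet
 facet normal -0.876 0.143 -0.461
  outer loop
   vertex 2.0 4.1 1.5
   vertex 1.5 2.0 1.8
   vertex 0.9 5.1 3.9
  endloop
 endfacet
 facet normal -0.405 -0.034 -0.914
  outer loop
   vertex 2.0 4.1 1.5
   vertex 4.9 4.5 0.2
   vertex 1.5 2.0 1.8
  endloop
 endfacet
 facet normal -0.116 0.953 -0.280
  outer loop
   vertex 4.9 5.5 3.6
   vertex 4.9 4.5 0.2
   vertex 0.9 5.1 3.9
  endloop
 endfacet
 facet normal -0.072 0.949 0.307
  outer loop
   vertex 4.9 5.5 3.6
   vertex 0.9 5.1 3.9
   vertex 4.2 4.8 5.6
  endloop
 endfacet
 facet normal 0.880 -0.422 0.217
  outer loop
   vertex 4.8 4.3 2.2
   vertex 4.2 4.8 5.6
   vertex 3.1 2.4 5.4
  endloop
 endfacet
 facet normal 0.923 -0.322 0.210
  outer loop
   vertex 4.8 4.3 2.2
   vertex 4.9 5.5 3.6
   vertex 4.2 4.8 5.6
  endloop
 endfacet
 facet normal 0.716 -0.698 -0.034
  outer loop
   vertex 4.8 4.3 2.2
   vertex 3.1 2.4 5.4
   vertex 4.9 4.5 0.2
  endloop
 endfacet
 facet normal 0.991 -0.126 0.037
  outer loop
   vertex 4.8 4.3 2.2
   vertex 4.9 4.5 0.2
   vertex 4.9 5.5 3.6
  endloop
 endfacet
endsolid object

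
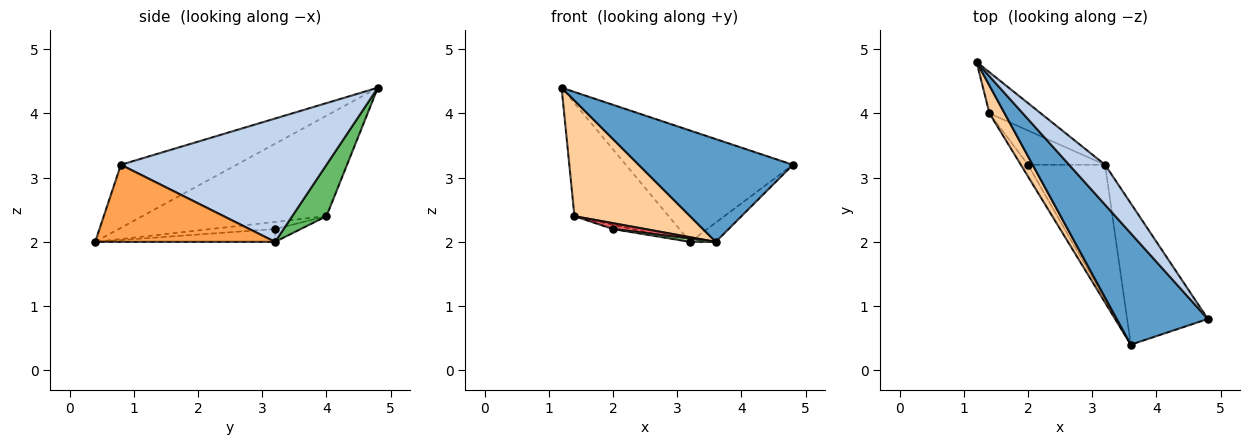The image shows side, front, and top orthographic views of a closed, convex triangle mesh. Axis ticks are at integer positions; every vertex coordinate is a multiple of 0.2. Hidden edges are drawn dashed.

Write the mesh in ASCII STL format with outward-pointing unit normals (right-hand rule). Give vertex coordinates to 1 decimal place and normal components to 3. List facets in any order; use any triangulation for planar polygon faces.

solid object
 facet normal -0.453 -0.605 0.655
  outer loop
   vertex 3.6 0.4 2.0
   vertex 4.8 0.8 3.2
   vertex 1.2 4.8 4.4
  endloop
 endfacet
 facet normal 0.757 0.615 0.221
  outer loop
   vertex 3.2 3.2 2.0
   vertex 1.2 4.8 4.4
   vertex 4.8 0.8 3.2
  endloop
 endfacet
 facet normal 0.687 0.098 -0.720
  outer loop
   vertex 3.2 3.2 2.0
   vertex 4.8 0.8 3.2
   vertex 3.6 0.4 2.0
  endloop
 endfacet
 facet normal -0.840 -0.527 0.127
  outer loop
   vertex 1.4 4.0 2.4
   vertex 3.6 0.4 2.0
   vertex 1.2 4.8 4.4
  endloop
 endfacet
 facet normal 0.323 0.889 -0.323
  outer loop
   vertex 1.4 4.0 2.4
   vertex 1.2 4.8 4.4
   vertex 3.2 3.2 2.0
  endloop
 endfacet
 facet normal -0.164 -0.023 -0.986
  outer loop
   vertex 2.0 3.2 2.2
   vertex 3.2 3.2 2.0
   vertex 3.6 0.4 2.0
  endloop
 endfacet
 facet normal -0.667 -0.333 -0.667
  outer loop
   vertex 2.0 3.2 2.2
   vertex 3.6 0.4 2.0
   vertex 1.4 4.0 2.4
  endloop
 endfacet
 facet normal -0.163 0.122 -0.979
  outer loop
   vertex 2.0 3.2 2.2
   vertex 1.4 4.0 2.4
   vertex 3.2 3.2 2.0
  endloop
 endfacet
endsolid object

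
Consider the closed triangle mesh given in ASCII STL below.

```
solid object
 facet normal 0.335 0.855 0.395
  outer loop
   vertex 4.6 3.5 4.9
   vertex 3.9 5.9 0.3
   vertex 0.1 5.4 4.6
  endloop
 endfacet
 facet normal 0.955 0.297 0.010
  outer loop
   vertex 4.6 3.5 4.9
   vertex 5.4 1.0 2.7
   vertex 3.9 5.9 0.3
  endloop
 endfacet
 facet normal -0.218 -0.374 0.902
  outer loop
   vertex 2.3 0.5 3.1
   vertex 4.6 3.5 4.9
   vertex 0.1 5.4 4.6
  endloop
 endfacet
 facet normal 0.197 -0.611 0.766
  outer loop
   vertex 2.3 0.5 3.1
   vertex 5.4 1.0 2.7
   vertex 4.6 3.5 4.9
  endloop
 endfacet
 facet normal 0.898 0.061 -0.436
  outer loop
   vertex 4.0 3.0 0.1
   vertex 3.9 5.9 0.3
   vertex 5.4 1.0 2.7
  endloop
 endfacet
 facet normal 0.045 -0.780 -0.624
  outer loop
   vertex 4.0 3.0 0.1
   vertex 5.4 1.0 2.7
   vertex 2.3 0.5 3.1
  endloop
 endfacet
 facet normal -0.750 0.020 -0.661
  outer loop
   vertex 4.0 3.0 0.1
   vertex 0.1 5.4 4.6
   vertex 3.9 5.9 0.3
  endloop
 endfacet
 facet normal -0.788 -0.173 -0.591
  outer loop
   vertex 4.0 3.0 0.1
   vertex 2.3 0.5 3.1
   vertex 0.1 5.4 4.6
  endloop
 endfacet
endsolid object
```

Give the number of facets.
8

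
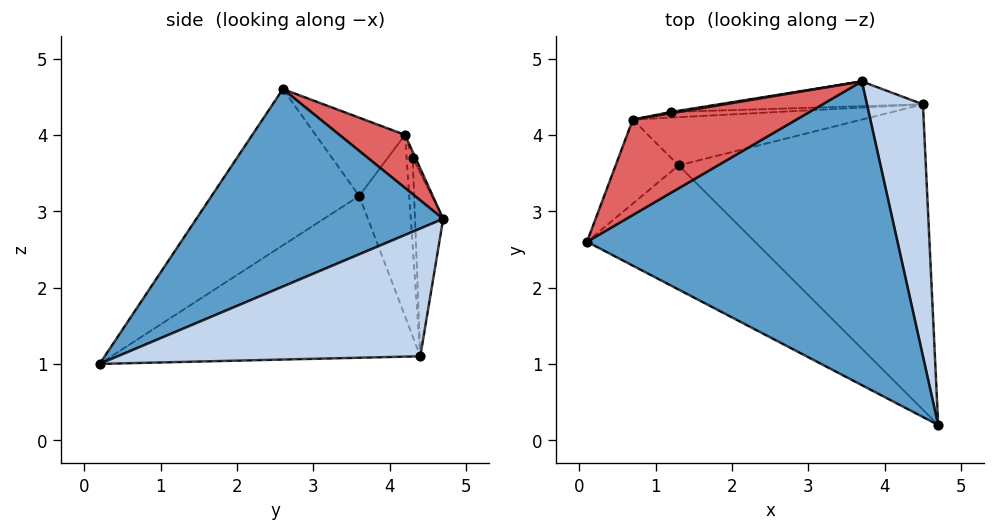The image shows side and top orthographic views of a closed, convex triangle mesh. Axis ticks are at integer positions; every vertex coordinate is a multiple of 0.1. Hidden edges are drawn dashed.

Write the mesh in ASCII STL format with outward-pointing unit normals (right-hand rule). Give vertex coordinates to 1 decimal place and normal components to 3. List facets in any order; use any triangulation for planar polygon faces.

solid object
 facet normal 0.522 -0.231 0.821
  outer loop
   vertex 3.7 4.7 2.9
   vertex 0.1 2.6 4.6
   vertex 4.7 0.2 1.0
  endloop
 endfacet
 facet normal 0.915 0.034 0.401
  outer loop
   vertex 4.5 4.4 1.1
   vertex 3.7 4.7 2.9
   vertex 4.7 0.2 1.0
  endloop
 endfacet
 facet normal -0.233 0.937 -0.260
  outer loop
   vertex 4.5 4.4 1.1
   vertex 1.2 4.3 3.7
   vertex 3.7 4.7 2.9
  endloop
 endfacet
 facet normal -0.667 -0.203 -0.717
  outer loop
   vertex 1.3 3.6 3.2
   vertex 4.7 0.2 1.0
   vertex 0.1 2.6 4.6
  endloop
 endfacet
 facet normal -0.548 -0.006 -0.837
  outer loop
   vertex 1.3 3.6 3.2
   vertex 4.5 4.4 1.1
   vertex 4.7 0.2 1.0
  endloop
 endfacet
 facet normal -0.778 0.057 -0.626
  outer loop
   vertex 0.7 4.2 4.0
   vertex 1.3 3.6 3.2
   vertex 0.1 2.6 4.6
  endloop
 endfacet
 facet normal 0.300 0.234 0.925
  outer loop
   vertex 0.7 4.2 4.0
   vertex 0.1 2.6 4.6
   vertex 3.7 4.7 2.9
  endloop
 endfacet
 facet normal -0.112 0.984 0.141
  outer loop
   vertex 0.7 4.2 4.0
   vertex 3.7 4.7 2.9
   vertex 1.2 4.3 3.7
  endloop
 endfacet
 facet normal -0.482 0.650 -0.587
  outer loop
   vertex 0.7 4.2 4.0
   vertex 1.2 4.3 3.7
   vertex 4.5 4.4 1.1
  endloop
 endfacet
 facet normal -0.571 0.391 -0.722
  outer loop
   vertex 0.7 4.2 4.0
   vertex 4.5 4.4 1.1
   vertex 1.3 3.6 3.2
  endloop
 endfacet
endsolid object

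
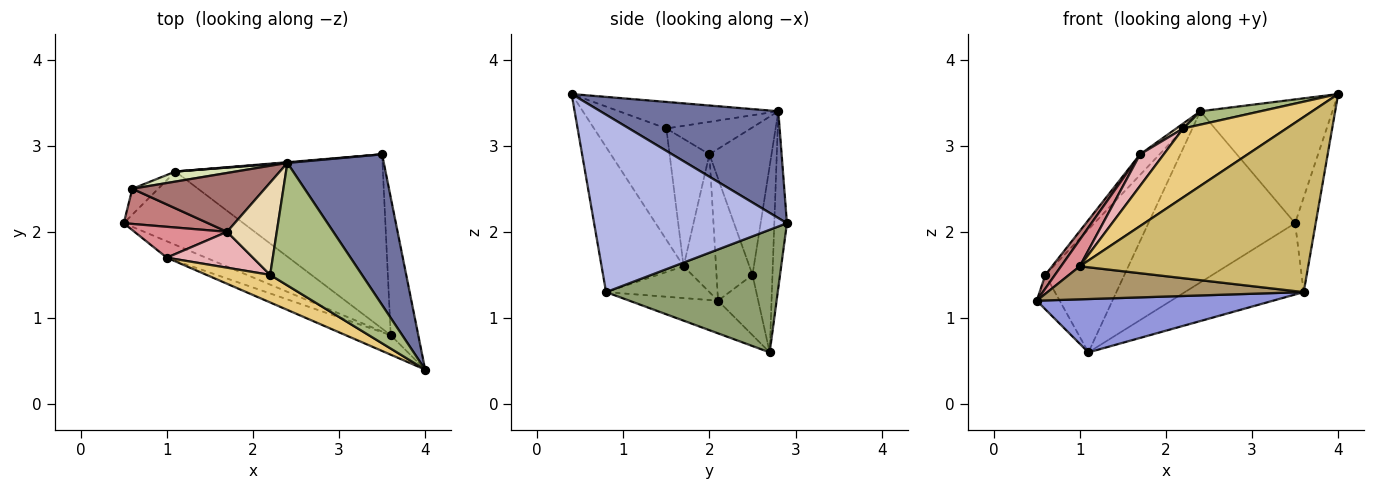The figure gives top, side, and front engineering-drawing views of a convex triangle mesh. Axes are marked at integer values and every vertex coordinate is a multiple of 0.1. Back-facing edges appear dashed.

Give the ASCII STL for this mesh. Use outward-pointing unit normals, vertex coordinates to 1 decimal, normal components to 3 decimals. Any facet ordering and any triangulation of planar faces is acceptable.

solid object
 facet normal 0.650 0.482 0.587
  outer loop
   vertex 2.4 2.8 3.4
   vertex 4.0 0.4 3.6
   vertex 3.5 2.9 2.1
  endloop
 endfacet
 facet normal -0.086 0.996 0.004
  outer loop
   vertex 2.4 2.8 3.4
   vertex 3.5 2.9 2.1
   vertex 1.1 2.7 0.6
  endloop
 endfacet
 facet normal -0.215 -0.574 -0.790
  outer loop
   vertex 3.6 0.8 1.3
   vertex 0.5 2.1 1.2
   vertex 1.1 2.7 0.6
  endloop
 endfacet
 facet normal 0.983 0.105 -0.153
  outer loop
   vertex 3.6 0.8 1.3
   vertex 3.5 2.9 2.1
   vertex 4.0 0.4 3.6
  endloop
 endfacet
 facet normal 0.480 0.332 -0.812
  outer loop
   vertex 3.6 0.8 1.3
   vertex 1.1 2.7 0.6
   vertex 3.5 2.9 2.1
  endloop
 endfacet
 facet normal -0.276 -0.104 0.955
  outer loop
   vertex 2.2 1.5 3.2
   vertex 4.0 0.4 3.6
   vertex 2.4 2.8 3.4
  endloop
 endfacet
 facet normal -0.814 0.465 -0.349
  outer loop
   vertex 0.6 2.5 1.5
   vertex 1.1 2.7 0.6
   vertex 0.5 2.1 1.2
  endloop
 endfacet
 facet normal -0.244 0.966 0.079
  outer loop
   vertex 0.6 2.5 1.5
   vertex 2.4 2.8 3.4
   vertex 1.1 2.7 0.6
  endloop
 endfacet
 facet normal -0.340 -0.843 -0.418
  outer loop
   vertex 1.0 1.7 1.6
   vertex 0.5 2.1 1.2
   vertex 3.6 0.8 1.3
  endloop
 endfacet
 facet normal -0.336 -0.936 -0.104
  outer loop
   vertex 1.0 1.7 1.6
   vertex 3.6 0.8 1.3
   vertex 4.0 0.4 3.6
  endloop
 endfacet
 facet normal -0.545 -0.778 0.311
  outer loop
   vertex 1.0 1.7 1.6
   vertex 4.0 0.4 3.6
   vertex 2.2 1.5 3.2
  endloop
 endfacet
 facet normal -0.546 -0.045 0.836
  outer loop
   vertex 1.7 2.0 2.9
   vertex 2.2 1.5 3.2
   vertex 2.4 2.8 3.4
  endloop
 endfacet
 facet normal -0.725 0.227 0.651
  outer loop
   vertex 1.7 2.0 2.9
   vertex 2.4 2.8 3.4
   vertex 0.6 2.5 1.5
  endloop
 endfacet
 facet normal -0.804 -0.215 0.555
  outer loop
   vertex 1.7 2.0 2.9
   vertex 0.6 2.5 1.5
   vertex 0.5 2.1 1.2
  endloop
 endfacet
 facet normal -0.748 -0.433 0.503
  outer loop
   vertex 1.7 2.0 2.9
   vertex 0.5 2.1 1.2
   vertex 1.0 1.7 1.6
  endloop
 endfacet
 facet normal -0.743 -0.442 0.502
  outer loop
   vertex 1.7 2.0 2.9
   vertex 1.0 1.7 1.6
   vertex 2.2 1.5 3.2
  endloop
 endfacet
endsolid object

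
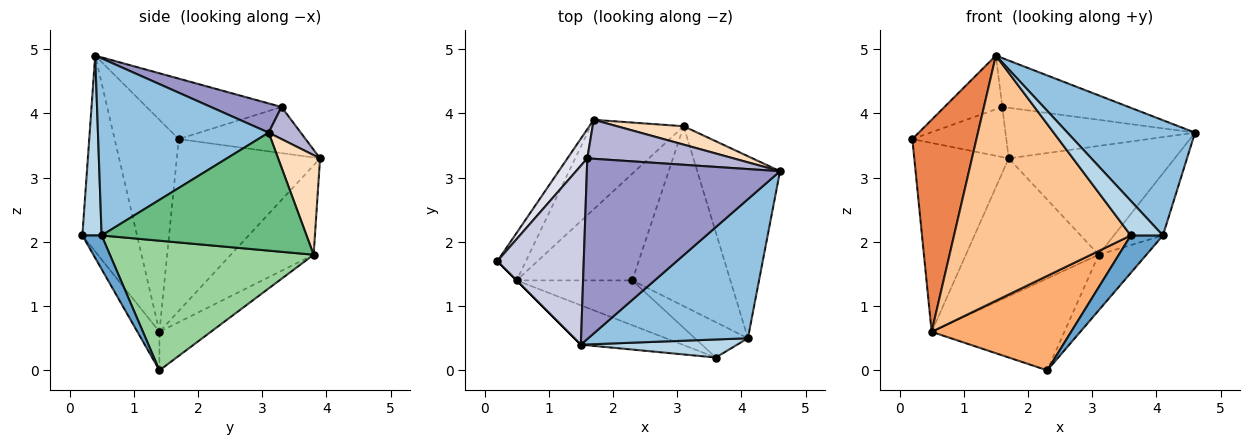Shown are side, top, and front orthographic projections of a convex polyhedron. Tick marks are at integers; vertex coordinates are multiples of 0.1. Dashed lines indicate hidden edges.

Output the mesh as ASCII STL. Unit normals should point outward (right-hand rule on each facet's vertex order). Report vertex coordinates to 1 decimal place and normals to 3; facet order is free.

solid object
 facet normal 0.400 -0.667 -0.629
  outer loop
   vertex 4.1 0.5 2.1
   vertex 3.6 0.2 2.1
   vertex 2.3 1.4 0.0
  endloop
 endfacet
 facet normal 0.649 -0.485 0.586
  outer loop
   vertex 4.1 0.5 2.1
   vertex 4.6 3.1 3.7
   vertex 1.5 0.4 4.9
  endloop
 endfacet
 facet normal 0.470 -0.783 0.408
  outer loop
   vertex 4.1 0.5 2.1
   vertex 1.5 0.4 4.9
   vertex 3.6 0.2 2.1
  endloop
 endfacet
 facet normal -0.827 0.545 -0.137
  outer loop
   vertex 0.5 1.4 0.6
   vertex 0.2 1.7 3.6
   vertex 1.7 3.9 3.3
  endloop
 endfacet
 facet normal -0.707 -0.707 0.000
  outer loop
   vertex 0.5 1.4 0.6
   vertex 1.5 0.4 4.9
   vertex 0.2 1.7 3.6
  endloop
 endfacet
 facet normal -0.141 -0.895 -0.424
  outer loop
   vertex 0.5 1.4 0.6
   vertex 2.3 1.4 0.0
   vertex 3.6 0.2 2.1
  endloop
 endfacet
 facet normal -0.292 -0.944 -0.152
  outer loop
   vertex 0.5 1.4 0.6
   vertex 3.6 0.2 2.1
   vertex 1.5 0.4 4.9
  endloop
 endfacet
 facet normal 0.242 0.957 0.162
  outer loop
   vertex 3.1 3.8 1.8
   vertex 1.7 3.9 3.3
   vertex 4.6 3.1 3.7
  endloop
 endfacet
 facet normal 0.803 0.192 -0.563
  outer loop
   vertex 3.1 3.8 1.8
   vertex 4.6 3.1 3.7
   vertex 4.1 0.5 2.1
  endloop
 endfacet
 facet normal 0.784 0.184 -0.593
  outer loop
   vertex 3.1 3.8 1.8
   vertex 4.1 0.5 2.1
   vertex 2.3 1.4 0.0
  endloop
 endfacet
 facet normal -0.245 0.633 -0.735
  outer loop
   vertex 3.1 3.8 1.8
   vertex 2.3 1.4 0.0
   vertex 0.5 1.4 0.6
  endloop
 endfacet
 facet normal -0.464 0.743 -0.482
  outer loop
   vertex 3.1 3.8 1.8
   vertex 0.5 1.4 0.6
   vertex 1.7 3.9 3.3
  endloop
 endfacet
 facet normal 0.145 0.258 0.955
  outer loop
   vertex 1.6 3.3 4.1
   vertex 1.5 0.4 4.9
   vertex 4.6 3.1 3.7
  endloop
 endfacet
 facet normal 0.133 0.785 0.605
  outer loop
   vertex 1.6 3.3 4.1
   vertex 4.6 3.1 3.7
   vertex 1.7 3.9 3.3
  endloop
 endfacet
 facet normal -0.557 0.239 0.796
  outer loop
   vertex 1.6 3.3 4.1
   vertex 0.2 1.7 3.6
   vertex 1.5 0.4 4.9
  endloop
 endfacet
 facet normal -0.760 0.562 0.327
  outer loop
   vertex 1.6 3.3 4.1
   vertex 1.7 3.9 3.3
   vertex 0.2 1.7 3.6
  endloop
 endfacet
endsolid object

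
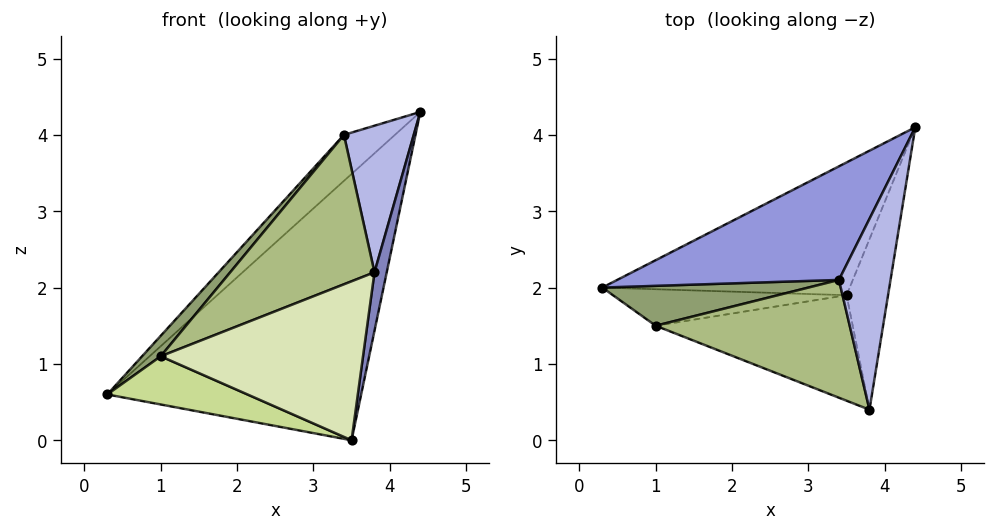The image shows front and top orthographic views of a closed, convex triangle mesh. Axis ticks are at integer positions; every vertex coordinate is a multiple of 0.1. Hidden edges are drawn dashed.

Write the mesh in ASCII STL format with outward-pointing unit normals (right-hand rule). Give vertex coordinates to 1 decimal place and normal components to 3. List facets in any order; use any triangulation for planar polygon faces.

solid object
 facet normal -0.056 0.894 -0.446
  outer loop
   vertex 3.5 1.9 0.0
   vertex 0.3 2.0 0.6
   vertex 4.4 4.1 4.3
  endloop
 endfacet
 facet normal 0.983 -0.060 -0.175
  outer loop
   vertex 3.5 1.9 0.0
   vertex 4.4 4.1 4.3
   vertex 3.8 0.4 2.2
  endloop
 endfacet
 facet normal -0.717 0.262 0.646
  outer loop
   vertex 3.4 2.1 4.0
   vertex 4.4 4.1 4.3
   vertex 0.3 2.0 0.6
  endloop
 endfacet
 facet normal 0.700 -0.435 0.566
  outer loop
   vertex 3.4 2.1 4.0
   vertex 3.8 0.4 2.2
   vertex 4.4 4.1 4.3
  endloop
 endfacet
 facet normal -0.693 -0.329 0.642
  outer loop
   vertex 1.0 1.5 1.1
   vertex 3.4 2.1 4.0
   vertex 0.3 2.0 0.6
  endloop
 endfacet
 facet normal -0.483 -0.688 0.542
  outer loop
   vertex 1.0 1.5 1.1
   vertex 3.8 0.4 2.2
   vertex 3.4 2.1 4.0
  endloop
 endfacet
 facet normal -0.137 -0.790 -0.598
  outer loop
   vertex 1.0 1.5 1.1
   vertex 0.3 2.0 0.6
   vertex 3.5 1.9 0.0
  endloop
 endfacet
 facet normal -0.109 -0.828 -0.550
  outer loop
   vertex 1.0 1.5 1.1
   vertex 3.5 1.9 0.0
   vertex 3.8 0.4 2.2
  endloop
 endfacet
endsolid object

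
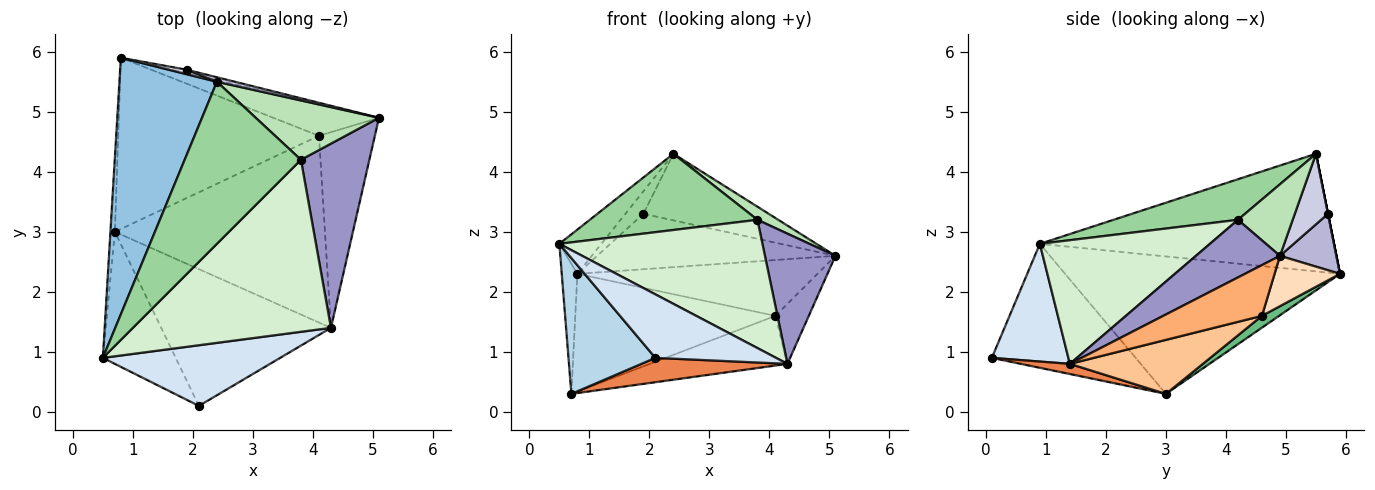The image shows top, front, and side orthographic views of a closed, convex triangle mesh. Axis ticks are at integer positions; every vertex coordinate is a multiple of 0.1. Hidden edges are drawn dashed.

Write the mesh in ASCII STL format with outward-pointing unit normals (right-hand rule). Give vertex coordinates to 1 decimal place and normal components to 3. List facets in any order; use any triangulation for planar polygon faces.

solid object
 facet normal -0.998 0.057 -0.032
  outer loop
   vertex 0.7 3.0 0.3
   vertex 0.5 0.9 2.8
   vertex 0.8 5.9 2.3
  endloop
 endfacet
 facet normal -0.765 0.109 0.634
  outer loop
   vertex 2.4 5.5 4.3
   vertex 0.8 5.9 2.3
   vertex 0.5 0.9 2.8
  endloop
 endfacet
 facet normal -0.765 -0.462 -0.449
  outer loop
   vertex 2.1 0.1 0.9
   vertex 0.5 0.9 2.8
   vertex 0.7 3.0 0.3
  endloop
 endfacet
 facet normal 0.417 -0.657 0.628
  outer loop
   vertex 2.1 0.1 0.9
   vertex 4.3 1.4 0.8
   vertex 0.5 0.9 2.8
  endloop
 endfacet
 facet normal 0.059 -0.175 -0.983
  outer loop
   vertex 2.1 0.1 0.9
   vertex 0.7 3.0 0.3
   vertex 4.3 1.4 0.8
  endloop
 endfacet
 facet normal 0.656 0.221 -0.722
  outer loop
   vertex 4.1 4.6 1.6
   vertex 5.1 4.9 2.6
   vertex 4.3 1.4 0.8
  endloop
 endfacet
 facet normal 0.241 0.250 -0.938
  outer loop
   vertex 4.1 4.6 1.6
   vertex 4.3 1.4 0.8
   vertex 0.7 3.0 0.3
  endloop
 endfacet
 facet normal 0.230 0.845 -0.484
  outer loop
   vertex 4.1 4.6 1.6
   vertex 0.8 5.9 2.3
   vertex 5.1 4.9 2.6
  endloop
 endfacet
 facet normal 0.048 0.566 -0.823
  outer loop
   vertex 4.1 4.6 1.6
   vertex 0.7 3.0 0.3
   vertex 0.8 5.9 2.3
  endloop
 endfacet
 facet normal 0.301 -0.406 0.863
  outer loop
   vertex 3.8 4.2 3.2
   vertex 2.4 5.5 4.3
   vertex 0.5 0.9 2.8
  endloop
 endfacet
 facet normal 0.493 -0.188 0.849
  outer loop
   vertex 3.8 4.2 3.2
   vertex 5.1 4.9 2.6
   vertex 2.4 5.5 4.3
  endloop
 endfacet
 facet normal 0.448 -0.535 0.717
  outer loop
   vertex 3.8 4.2 3.2
   vertex 0.5 0.9 2.8
   vertex 4.3 1.4 0.8
  endloop
 endfacet
 facet normal 0.567 -0.476 0.673
  outer loop
   vertex 3.8 4.2 3.2
   vertex 4.3 1.4 0.8
   vertex 5.1 4.9 2.6
  endloop
 endfacet
 facet normal 0.230 0.971 -0.059
  outer loop
   vertex 1.9 5.7 3.3
   vertex 5.1 4.9 2.6
   vertex 0.8 5.9 2.3
  endloop
 endfacet
 facet normal 0.255 0.965 0.065
  outer loop
   vertex 1.9 5.7 3.3
   vertex 2.4 5.5 4.3
   vertex 5.1 4.9 2.6
  endloop
 endfacet
 facet normal 0.000 0.981 0.196
  outer loop
   vertex 1.9 5.7 3.3
   vertex 0.8 5.9 2.3
   vertex 2.4 5.5 4.3
  endloop
 endfacet
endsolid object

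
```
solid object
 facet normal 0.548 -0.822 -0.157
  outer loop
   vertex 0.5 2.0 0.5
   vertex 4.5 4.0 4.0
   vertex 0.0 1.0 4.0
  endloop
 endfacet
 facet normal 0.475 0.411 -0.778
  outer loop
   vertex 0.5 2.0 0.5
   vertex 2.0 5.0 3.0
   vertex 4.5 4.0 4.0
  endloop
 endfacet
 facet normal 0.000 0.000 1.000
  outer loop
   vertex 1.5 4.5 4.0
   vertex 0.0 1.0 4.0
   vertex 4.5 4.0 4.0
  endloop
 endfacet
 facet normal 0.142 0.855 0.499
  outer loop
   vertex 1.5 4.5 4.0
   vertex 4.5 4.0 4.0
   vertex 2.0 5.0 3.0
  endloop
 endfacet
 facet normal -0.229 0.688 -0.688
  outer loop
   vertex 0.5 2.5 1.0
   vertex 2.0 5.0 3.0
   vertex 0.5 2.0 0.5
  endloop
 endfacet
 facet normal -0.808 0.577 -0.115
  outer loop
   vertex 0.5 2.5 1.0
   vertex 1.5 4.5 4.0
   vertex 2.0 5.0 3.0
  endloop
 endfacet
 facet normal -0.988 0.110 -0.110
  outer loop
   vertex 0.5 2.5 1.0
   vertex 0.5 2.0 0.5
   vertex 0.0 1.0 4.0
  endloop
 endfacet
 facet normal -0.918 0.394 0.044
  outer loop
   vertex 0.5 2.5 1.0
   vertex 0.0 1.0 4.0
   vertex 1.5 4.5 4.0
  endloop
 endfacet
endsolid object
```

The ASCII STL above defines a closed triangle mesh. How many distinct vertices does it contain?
6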